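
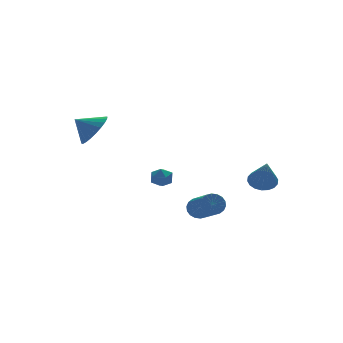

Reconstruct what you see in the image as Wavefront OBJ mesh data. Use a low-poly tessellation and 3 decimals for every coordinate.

v 0.274 1.208 0.238
v 0.527 0.969 -0.301
v -0.587 0.651 0.081
v -0.334 0.412 -0.458
v -0.091 0.245 0.111
v 0.441 0.589 0.208
v -0.501 1.031 -0.428
v 0.031 1.375 -0.331
v 0.048 0.86 -0.713
v 0.301 0.374 -0.38
v -0.361 1.246 0.16
v -0.108 0.76 0.493
v 3.734 -2.497 0.182
v 4.461 -2.466 0.361
v 3.406 -3.443 1.678
v 4.337 -2.193 0.506
v 4.094 -1.98 0.588
v 3.779 -1.869 0.588
v 3.455 -1.883 0.509
v 3.186 -2.019 0.364
v 3.026 -2.249 0.184
v 3.006 -2.529 0.003
v 3.13 -2.802 -0.143
v 3.374 -3.015 -0.224
v 3.689 -3.126 -0.225
v 4.013 -3.112 -0.145
v 4.281 -2.976 -0.001
v 4.441 -2.746 0.18
v 1.05 -1.078 -1.689
v 1.253 -1.391 -2.221
v 0.994 -3.255 -1.223
v 0.79 -2.942 -0.691
v 1.498 -1.347 -2.075
v 1.239 -3.211 -1.077
v 1.655 -1.249 -1.852
v 1.396 -3.113 -0.854
v 1.692 -1.118 -1.597
v 1.433 -2.982 -0.599
v 1.601 -0.979 -1.36
v 1.342 -2.843 -0.362
v 1.402 -0.859 -1.188
v 1.142 -2.723 -0.19
v 1.132 -0.783 -1.116
v 0.873 -2.647 -0.118
v 0.846 -0.765 -1.157
v 0.587 -2.629 -0.159
v 0.601 -0.809 -1.303
v 0.342 -2.673 -0.305
v 0.444 -0.907 -1.526
v 0.185 -2.771 -0.528
v 0.407 -1.038 -1.781
v 0.148 -2.902 -0.783
v 0.498 -1.177 -2.018
v 0.239 -3.041 -1.02
v 0.698 -1.297 -2.19
v 0.438 -3.161 -1.192
v 0.967 -1.373 -2.262
v 0.708 -3.237 -1.264
v -2.26 3.73 2.505
v -1.537 4.361 2.977
v -3.12 4.17 3.235
v -1.672 4.608 2.669
v -1.896 4.722 2.336
v -2.176 4.685 2.029
v -2.469 4.502 1.794
v -2.73 4.202 1.668
v -2.92 3.83 1.668
v -3.009 3.443 1.797
v -2.984 3.099 2.033
v -2.849 2.852 2.341
v -2.624 2.738 2.674
v -2.344 2.776 2.982
v -2.051 2.958 3.216
v -1.79 3.259 3.343
v -1.601 3.631 3.342
v -1.512 4.018 3.214
f 1 12 6
f 1 6 2
f 1 2 8
f 1 8 11
f 1 11 12
f 2 6 10
f 6 12 5
f 12 11 3
f 11 8 7
f 8 2 9
f 4 10 5
f 4 5 3
f 4 3 7
f 4 7 9
f 4 9 10
f 5 10 6
f 3 5 12
f 7 3 11
f 9 7 8
f 10 9 2
f 14 13 16
f 14 16 15
f 16 13 17
f 16 17 15
f 17 13 18
f 17 18 15
f 18 13 19
f 18 19 15
f 19 13 20
f 19 20 15
f 20 13 21
f 20 21 15
f 21 13 22
f 21 22 15
f 22 13 23
f 22 23 15
f 23 13 24
f 23 24 15
f 24 13 25
f 24 25 15
f 25 13 26
f 25 26 15
f 26 13 27
f 26 27 15
f 27 13 28
f 27 28 15
f 28 13 14
f 28 14 15
f 30 29 33
f 30 33 31
f 31 33 34
f 31 34 32
f 33 29 35
f 33 35 34
f 34 35 36
f 34 36 32
f 35 29 37
f 35 37 36
f 36 37 38
f 36 38 32
f 37 29 39
f 37 39 38
f 38 39 40
f 38 40 32
f 39 29 41
f 39 41 40
f 40 41 42
f 40 42 32
f 41 29 43
f 41 43 42
f 42 43 44
f 42 44 32
f 43 29 45
f 43 45 44
f 44 45 46
f 44 46 32
f 45 29 47
f 45 47 46
f 46 47 48
f 46 48 32
f 47 29 49
f 47 49 48
f 48 49 50
f 48 50 32
f 49 29 51
f 49 51 50
f 50 51 52
f 50 52 32
f 51 29 53
f 51 53 52
f 52 53 54
f 52 54 32
f 53 29 55
f 53 55 54
f 54 55 56
f 54 56 32
f 55 29 57
f 55 57 56
f 56 57 58
f 56 58 32
f 57 29 30
f 57 30 58
f 58 30 31
f 58 31 32
f 60 59 62
f 60 62 61
f 62 59 63
f 62 63 61
f 63 59 64
f 63 64 61
f 64 59 65
f 64 65 61
f 65 59 66
f 65 66 61
f 66 59 67
f 66 67 61
f 67 59 68
f 67 68 61
f 68 59 69
f 68 69 61
f 69 59 70
f 69 70 61
f 70 59 71
f 70 71 61
f 71 59 72
f 71 72 61
f 72 59 73
f 72 73 61
f 73 59 74
f 73 74 61
f 74 59 75
f 74 75 61
f 75 59 76
f 75 76 61
f 76 59 60
f 76 60 61



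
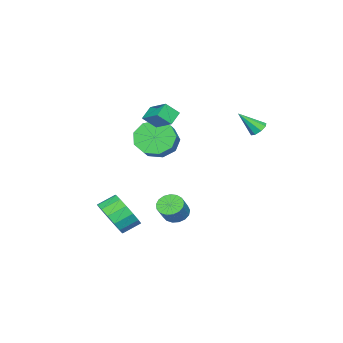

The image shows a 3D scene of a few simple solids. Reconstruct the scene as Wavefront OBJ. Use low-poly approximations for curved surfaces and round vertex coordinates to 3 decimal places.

v -0.896 3.212 3.004
v -0.514 3.556 3.087
v -0.364 2.368 4.056
v -0.836 3.629 3.309
v -1.193 3.459 3.352
v -1.376 3.144 3.191
v -1.277 2.869 2.921
v -0.955 2.795 2.699
v -0.598 2.966 2.656
v -0.416 3.281 2.816
v 4.284 -2.018 -2.279
v 4.583 -2.501 -1.349
v 3.876 -1.905 -0.811
v 3.576 -1.422 -1.741
v 4.924 -2.054 -1.397
v 4.216 -1.458 -0.859
v 5.092 -1.597 -1.682
v 4.385 -1.001 -1.144
v 5.045 -1.253 -2.126
v 4.337 -0.657 -1.588
v 4.793 -1.113 -2.612
v 4.085 -0.517 -2.074
v 4.405 -1.217 -3.008
v 3.697 -0.621 -2.47
v 3.984 -1.535 -3.209
v 3.277 -0.939 -2.671
v 3.644 -1.982 -3.161
v 2.936 -1.386 -2.623
v 3.475 -2.439 -2.876
v 2.768 -1.843 -2.338
v 3.523 -2.783 -2.432
v 2.815 -2.187 -1.894
v 3.775 -2.923 -1.946
v 3.067 -2.327 -1.408
v 4.163 -2.819 -1.55
v 3.455 -2.223 -1.012
v -0.347 -2.123 1.355
v 0.055 -1.615 0.466
v 0.949 -1.289 1.056
v 0.547 -1.797 1.945
v -0.377 -1.142 0.859
v 0.516 -0.815 1.45
v -0.796 -1.127 1.484
v 0.098 -0.801 2.075
v -1.004 -1.579 2.049
v -0.11 -1.253 2.639
v -0.905 -2.285 2.289
v -0.011 -1.959 2.879
v -0.545 -2.916 2.091
v 0.349 -2.589 2.682
v -0.092 -3.175 1.549
v 0.802 -2.849 2.14
v 0.242 -2.943 0.916
v 1.136 -2.616 1.507
v 0.3 -2.326 0.488
v 1.194 -2 1.079
v 3.596 1.272 -1.343
v 3.972 0.774 -1.613
v 4.719 0.889 -0.787
v 4.344 1.388 -0.517
v 4.087 1.043 -1.755
v 4.834 1.159 -0.928
v 4.09 1.365 -1.802
v 4.837 1.481 -0.976
v 3.979 1.666 -1.744
v 4.726 1.782 -0.918
v 3.781 1.876 -1.595
v 4.528 1.992 -0.768
v 3.541 1.948 -1.387
v 4.288 2.064 -0.561
v 3.313 1.866 -1.17
v 4.06 1.981 -0.344
v 3.15 1.647 -0.992
v 3.897 1.762 -0.166
v 3.09 1.342 -0.895
v 3.837 1.458 -0.069
v 3.145 1.022 -0.9
v 3.892 1.137 -0.074
v 3.304 0.758 -1.007
v 4.051 0.874 -0.181
v 3.53 0.613 -1.191
v 4.277 0.728 -0.365
v 3.771 0.618 -1.41
v 4.518 0.734 -0.583
v 1.256 -1.586 4.247
v 1.753 -0.419 4.839
v 0.802 -1.068 3.607
v 1.299 0.099 4.199
v 1.961 -1.619 3.721
v 2.458 -0.452 4.313
v 1.507 -1.101 3.081
v 2.004 0.066 3.673
f 2 1 4
f 2 4 3
f 4 1 5
f 4 5 3
f 5 1 6
f 5 6 3
f 6 1 7
f 6 7 3
f 7 1 8
f 7 8 3
f 8 1 9
f 8 9 3
f 9 1 10
f 9 10 3
f 10 1 2
f 10 2 3
f 12 11 15
f 12 15 13
f 13 15 16
f 13 16 14
f 15 11 17
f 15 17 16
f 16 17 18
f 16 18 14
f 17 11 19
f 17 19 18
f 18 19 20
f 18 20 14
f 19 11 21
f 19 21 20
f 20 21 22
f 20 22 14
f 21 11 23
f 21 23 22
f 22 23 24
f 22 24 14
f 23 11 25
f 23 25 24
f 24 25 26
f 24 26 14
f 25 11 27
f 25 27 26
f 26 27 28
f 26 28 14
f 27 11 29
f 27 29 28
f 28 29 30
f 28 30 14
f 29 11 31
f 29 31 30
f 30 31 32
f 30 32 14
f 31 11 33
f 31 33 32
f 32 33 34
f 32 34 14
f 33 11 35
f 33 35 34
f 34 35 36
f 34 36 14
f 35 11 12
f 35 12 36
f 36 12 13
f 36 13 14
f 38 37 41
f 38 41 39
f 39 41 42
f 39 42 40
f 41 37 43
f 41 43 42
f 42 43 44
f 42 44 40
f 43 37 45
f 43 45 44
f 44 45 46
f 44 46 40
f 45 37 47
f 45 47 46
f 46 47 48
f 46 48 40
f 47 37 49
f 47 49 48
f 48 49 50
f 48 50 40
f 49 37 51
f 49 51 50
f 50 51 52
f 50 52 40
f 51 37 53
f 51 53 52
f 52 53 54
f 52 54 40
f 53 37 55
f 53 55 54
f 54 55 56
f 54 56 40
f 55 37 38
f 55 38 56
f 56 38 39
f 56 39 40
f 58 57 61
f 58 61 59
f 59 61 62
f 59 62 60
f 61 57 63
f 61 63 62
f 62 63 64
f 62 64 60
f 63 57 65
f 63 65 64
f 64 65 66
f 64 66 60
f 65 57 67
f 65 67 66
f 66 67 68
f 66 68 60
f 67 57 69
f 67 69 68
f 68 69 70
f 68 70 60
f 69 57 71
f 69 71 70
f 70 71 72
f 70 72 60
f 71 57 73
f 71 73 72
f 72 73 74
f 72 74 60
f 73 57 75
f 73 75 74
f 74 75 76
f 74 76 60
f 75 57 77
f 75 77 76
f 76 77 78
f 76 78 60
f 77 57 79
f 77 79 78
f 78 79 80
f 78 80 60
f 79 57 81
f 79 81 80
f 80 81 82
f 80 82 60
f 81 57 83
f 81 83 82
f 82 83 84
f 82 84 60
f 83 57 58
f 83 58 84
f 84 58 59
f 84 59 60
f 86 88 85
f 89 86 85
f 85 88 87
f 87 89 85
f 86 92 88
f 90 86 89
f 90 92 86
f 88 92 87
f 91 89 87
f 87 92 91
f 91 90 89
f 92 90 91



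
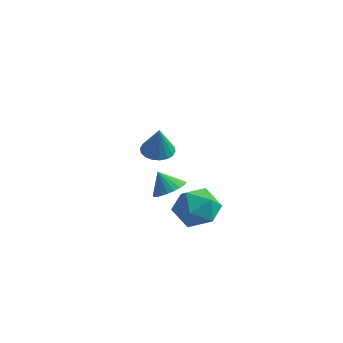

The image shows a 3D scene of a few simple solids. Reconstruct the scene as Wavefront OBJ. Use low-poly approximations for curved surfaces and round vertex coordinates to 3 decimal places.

v 2.836 -3.251 -2.212
v 3.859 -2.784 -1.712
v 3.941 -4.416 -3.388
v 4.964 -3.949 -2.888
v 4.228 -4.673 -2.22
v 3.545 -3.953 -1.493
v 4.255 -3.247 -3.607
v 3.572 -2.527 -2.88
v 4.736 -2.782 -2.575
v 4.719 -3.663 -1.717
v 3.081 -3.537 -3.383
v 3.064 -4.418 -2.525
v 2.675 -3.963 -1.561
v 3.275 -3.513 -1.162
v 2.045 -3.977 -0.599
v 3.084 -3.271 -1.284
v 2.83 -3.135 -1.448
v 2.552 -3.125 -1.629
v 2.293 -3.242 -1.8
v 2.092 -3.469 -1.935
v 1.98 -3.771 -2.012
v 1.974 -4.103 -2.022
v 2.074 -4.413 -1.96
v 2.266 -4.655 -1.839
v 2.52 -4.791 -1.675
v 2.797 -4.801 -1.493
v 3.056 -4.684 -1.322
v 3.257 -4.457 -1.188
v 3.369 -4.155 -1.11
v 3.375 -3.823 -1.101
v -2.07 2.221 -3.665
v -1.541 2.923 -3.621
v -1.73 1.859 -1.955
v -1.889 3.07 -3.521
v -2.273 3.05 -3.448
v -2.618 2.865 -3.419
v -2.853 2.553 -3.438
v -2.934 2.175 -3.502
v -2.844 1.806 -3.598
v -2.6 1.52 -3.708
v -2.252 1.372 -3.808
v -1.867 1.393 -3.881
v -1.523 1.577 -3.91
v -1.287 1.889 -3.891
v -1.207 2.267 -3.827
v -1.297 2.636 -3.731
f 1 12 6
f 1 6 2
f 1 2 8
f 1 8 11
f 1 11 12
f 2 6 10
f 6 12 5
f 12 11 3
f 11 8 7
f 8 2 9
f 4 10 5
f 4 5 3
f 4 3 7
f 4 7 9
f 4 9 10
f 5 10 6
f 3 5 12
f 7 3 11
f 9 7 8
f 10 9 2
f 14 13 16
f 14 16 15
f 16 13 17
f 16 17 15
f 17 13 18
f 17 18 15
f 18 13 19
f 18 19 15
f 19 13 20
f 19 20 15
f 20 13 21
f 20 21 15
f 21 13 22
f 21 22 15
f 22 13 23
f 22 23 15
f 23 13 24
f 23 24 15
f 24 13 25
f 24 25 15
f 25 13 26
f 25 26 15
f 26 13 27
f 26 27 15
f 27 13 28
f 27 28 15
f 28 13 29
f 28 29 15
f 29 13 30
f 29 30 15
f 30 13 14
f 30 14 15
f 32 31 34
f 32 34 33
f 34 31 35
f 34 35 33
f 35 31 36
f 35 36 33
f 36 31 37
f 36 37 33
f 37 31 38
f 37 38 33
f 38 31 39
f 38 39 33
f 39 31 40
f 39 40 33
f 40 31 41
f 40 41 33
f 41 31 42
f 41 42 33
f 42 31 43
f 42 43 33
f 43 31 44
f 43 44 33
f 44 31 45
f 44 45 33
f 45 31 46
f 45 46 33
f 46 31 32
f 46 32 33



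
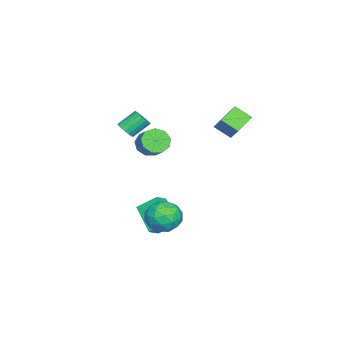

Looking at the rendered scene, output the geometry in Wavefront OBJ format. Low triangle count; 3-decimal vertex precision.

v 1.888 -3.588 3.401
v 2.393 -3.633 3.824
v 1.717 -2.797 4.721
v 1.212 -2.752 4.299
v 2.465 -3.399 3.661
v 1.789 -2.564 4.558
v 2.423 -3.203 3.446
v 1.746 -2.368 4.344
v 2.275 -3.083 3.223
v 1.598 -2.248 4.12
v 2.05 -3.063 3.035
v 1.373 -2.228 3.932
v 1.793 -3.147 2.919
v 1.117 -2.312 3.816
v 1.555 -3.318 2.899
v 0.879 -2.483 3.796
v 1.383 -3.543 2.979
v 0.707 -2.707 3.876
v 1.311 -3.776 3.142
v 0.635 -2.941 4.039
v 1.354 -3.972 3.356
v 0.677 -3.137 4.254
v 1.502 -4.092 3.58
v 0.825 -3.257 4.477
v 1.727 -4.112 3.768
v 1.05 -3.277 4.665
v 1.983 -4.028 3.884
v 1.307 -3.193 4.781
v 2.221 -3.857 3.904
v 1.545 -3.022 4.801
v 3.122 0.327 -2.794
v 4.199 -0.148 -2.953
v 2.501 -1.332 -2.047
v 3.578 -1.807 -2.206
v 3.418 -0.955 -1.393
v 3.802 0.07 -1.855
v 2.898 -1.55 -3.145
v 3.282 -0.525 -3.607
v 4.061 -1.308 -3.17
v 4.383 -0.94 -2.087
v 2.317 -0.54 -2.913
v 2.639 -0.172 -1.83
v 3.715 0.235 -2.939
v 2.985 -1.715 -2.061
v 2.891 -1.215 -1.583
v 3.524 -1.494 -1.676
v 3.481 0.363 -2.294
v 4.115 0.084 -2.387
v 3.656 -0.39 -1.47
v 2.585 -1.564 -2.613
v 3.219 -1.843 -2.706
v 3.176 0.014 -3.324
v 3.809 -0.265 -3.417
v 3.044 -1.09 -3.53
v 4.267 -0.726 -3.16
v 3.902 -1.701 -2.721
v 3.502 -1.55 -3.273
v 3.728 -0.947 -3.545
v 4.456 -0.51 -2.523
v 4.091 -1.485 -2.084
v 3.997 -0.984 -1.606
v 4.223 -0.382 -1.878
v 4.375 -1.192 -2.651
v 2.609 0.005 -2.916
v 2.244 -0.97 -2.477
v 2.477 -1.098 -3.122
v 2.703 -0.496 -3.394
v 2.798 0.221 -2.279
v 2.433 -0.754 -1.84
v 2.972 -0.533 -1.455
v 3.198 0.07 -1.727
v 2.325 -0.288 -2.349
v 0.41 -2.903 -3.844
v 1.261 -3.172 -3.29
v 0.171 -1.702 -2.894
v 1.022 -1.97 -2.34
v 1.598 -1.69 -5.08
v 2.449 -1.958 -4.526
v 1.359 -0.488 -4.13
v 2.21 -0.757 -3.576
v -3.61 -4.091 -0.477
v -2.849 -4.634 -0.737
v -2.09 -3.932 0.016
v -2.85 -3.389 0.277
v -2.914 -4.12 -1.152
v -2.154 -3.417 -0.398
v -3.304 -3.592 -1.25
v -2.544 -2.89 -0.497
v -3.837 -3.298 -0.987
v -3.077 -2.596 -0.233
v -4.264 -3.375 -0.485
v -3.504 -2.673 0.269
v -4.385 -3.787 0.021
v -3.625 -3.085 0.775
v -4.143 -4.341 0.294
v -3.383 -3.639 1.048
v -3.652 -4.779 0.206
v -2.892 -4.076 0.96
v -3.141 -4.894 -0.201
v -2.381 -4.192 0.553
v -2.097 1.575 1.729
v -2.123 0.5 2.46
v -3.439 2.009 2.32
v -3.465 0.935 3.051
v -1.455 2.225 2.709
v -1.481 1.151 3.44
v -2.797 2.66 3.3
v -2.823 1.585 4.031
f 2 1 5
f 2 5 3
f 3 5 6
f 3 6 4
f 5 1 7
f 5 7 6
f 6 7 8
f 6 8 4
f 7 1 9
f 7 9 8
f 8 9 10
f 8 10 4
f 9 1 11
f 9 11 10
f 10 11 12
f 10 12 4
f 11 1 13
f 11 13 12
f 12 13 14
f 12 14 4
f 13 1 15
f 13 15 14
f 14 15 16
f 14 16 4
f 15 1 17
f 15 17 16
f 16 17 18
f 16 18 4
f 17 1 19
f 17 19 18
f 18 19 20
f 18 20 4
f 19 1 21
f 19 21 20
f 20 21 22
f 20 22 4
f 21 1 23
f 21 23 22
f 22 23 24
f 22 24 4
f 23 1 25
f 23 25 24
f 24 25 26
f 24 26 4
f 25 1 27
f 25 27 26
f 26 27 28
f 26 28 4
f 27 1 29
f 27 29 28
f 28 29 30
f 28 30 4
f 29 1 2
f 29 2 30
f 30 2 3
f 30 3 4
f 31 68 47
f 68 42 71
f 47 71 36
f 68 71 47
f 31 47 43
f 47 36 48
f 43 48 32
f 47 48 43
f 31 43 52
f 43 32 53
f 52 53 38
f 43 53 52
f 31 52 64
f 52 38 67
f 64 67 41
f 52 67 64
f 31 64 68
f 64 41 72
f 68 72 42
f 64 72 68
f 32 48 59
f 48 36 62
f 59 62 40
f 48 62 59
f 36 71 49
f 71 42 70
f 49 70 35
f 71 70 49
f 42 72 69
f 72 41 65
f 69 65 33
f 72 65 69
f 41 67 66
f 67 38 54
f 66 54 37
f 67 54 66
f 38 53 58
f 53 32 55
f 58 55 39
f 53 55 58
f 34 60 46
f 60 40 61
f 46 61 35
f 60 61 46
f 34 46 44
f 46 35 45
f 44 45 33
f 46 45 44
f 34 44 51
f 44 33 50
f 51 50 37
f 44 50 51
f 34 51 56
f 51 37 57
f 56 57 39
f 51 57 56
f 34 56 60
f 56 39 63
f 60 63 40
f 56 63 60
f 35 61 49
f 61 40 62
f 49 62 36
f 61 62 49
f 33 45 69
f 45 35 70
f 69 70 42
f 45 70 69
f 37 50 66
f 50 33 65
f 66 65 41
f 50 65 66
f 39 57 58
f 57 37 54
f 58 54 38
f 57 54 58
f 40 63 59
f 63 39 55
f 59 55 32
f 63 55 59
f 74 76 73
f 77 74 73
f 73 76 75
f 75 77 73
f 74 80 76
f 78 74 77
f 78 80 74
f 76 80 75
f 79 77 75
f 75 80 79
f 79 78 77
f 80 78 79
f 82 81 85
f 82 85 83
f 83 85 86
f 83 86 84
f 85 81 87
f 85 87 86
f 86 87 88
f 86 88 84
f 87 81 89
f 87 89 88
f 88 89 90
f 88 90 84
f 89 81 91
f 89 91 90
f 90 91 92
f 90 92 84
f 91 81 93
f 91 93 92
f 92 93 94
f 92 94 84
f 93 81 95
f 93 95 94
f 94 95 96
f 94 96 84
f 95 81 97
f 95 97 96
f 96 97 98
f 96 98 84
f 97 81 99
f 97 99 98
f 98 99 100
f 98 100 84
f 99 81 82
f 99 82 100
f 100 82 83
f 100 83 84
f 102 104 101
f 105 102 101
f 101 104 103
f 103 105 101
f 102 108 104
f 106 102 105
f 106 108 102
f 104 108 103
f 107 105 103
f 103 108 107
f 107 106 105
f 108 106 107



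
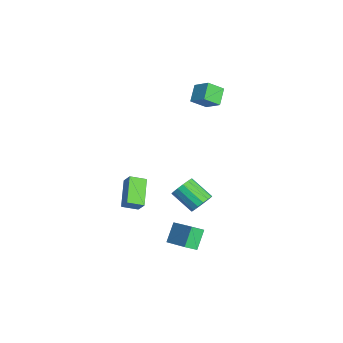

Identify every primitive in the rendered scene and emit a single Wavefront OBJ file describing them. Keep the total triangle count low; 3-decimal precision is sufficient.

v -0.21 -3.2 -1.037
v 0.368 -2.897 -0.293
v -0.255 -2.161 -1.425
v 0.323 -1.858 -0.68
v 1.477 -3.562 -2.2
v 2.055 -3.259 -1.455
v 1.432 -2.523 -2.587
v 2.01 -2.22 -1.843
v 2.223 1.22 -1.896
v 2.597 1.533 -1.212
v 1.61 0.453 -0.18
v 1.237 0.14 -0.864
v 2.25 1.787 -1.277
v 1.263 0.708 -0.245
v 1.896 1.889 -1.509
v 0.91 0.81 -0.476
v 1.63 1.812 -1.844
v 0.643 0.733 -0.811
v 1.523 1.576 -2.193
v 0.536 0.497 -1.161
v 1.603 1.245 -2.462
v 0.617 0.165 -1.43
v 1.85 0.907 -2.58
v 0.863 -0.173 -1.548
v 2.197 0.652 -2.515
v 1.21 -0.427 -1.483
v 2.55 0.55 -2.284
v 1.564 -0.529 -1.251
v 2.817 0.627 -1.949
v 1.83 -0.452 -0.916
v 2.924 0.863 -1.599
v 1.937 -0.216 -0.567
v 2.843 1.195 -1.33
v 1.857 0.115 -0.298
v 2.176 -0.488 -3.445
v 3.935 0.354 -2.666
v 2.012 0.28 -3.904
v 3.771 1.122 -3.125
v 2.949 -1.022 -4.615
v 4.708 -0.18 -3.836
v 2.785 -0.254 -5.074
v 4.544 0.588 -4.295
v -3.841 2.4 2.792
v -3.607 1.367 3.546
v -4.802 2.807 3.648
v -4.569 1.774 4.402
v -2.931 3.106 3.478
v -2.698 2.073 4.232
v -3.893 3.513 4.334
v -3.659 2.48 5.088
f 2 4 1
f 5 2 1
f 1 4 3
f 3 5 1
f 2 8 4
f 6 2 5
f 6 8 2
f 4 8 3
f 7 5 3
f 3 8 7
f 7 6 5
f 8 6 7
f 10 9 13
f 10 13 11
f 11 13 14
f 11 14 12
f 13 9 15
f 13 15 14
f 14 15 16
f 14 16 12
f 15 9 17
f 15 17 16
f 16 17 18
f 16 18 12
f 17 9 19
f 17 19 18
f 18 19 20
f 18 20 12
f 19 9 21
f 19 21 20
f 20 21 22
f 20 22 12
f 21 9 23
f 21 23 22
f 22 23 24
f 22 24 12
f 23 9 25
f 23 25 24
f 24 25 26
f 24 26 12
f 25 9 27
f 25 27 26
f 26 27 28
f 26 28 12
f 27 9 29
f 27 29 28
f 28 29 30
f 28 30 12
f 29 9 31
f 29 31 30
f 30 31 32
f 30 32 12
f 31 9 33
f 31 33 32
f 32 33 34
f 32 34 12
f 33 9 10
f 33 10 34
f 34 10 11
f 34 11 12
f 36 38 35
f 39 36 35
f 35 38 37
f 37 39 35
f 36 42 38
f 40 36 39
f 40 42 36
f 38 42 37
f 41 39 37
f 37 42 41
f 41 40 39
f 42 40 41
f 44 46 43
f 47 44 43
f 43 46 45
f 45 47 43
f 44 50 46
f 48 44 47
f 48 50 44
f 46 50 45
f 49 47 45
f 45 50 49
f 49 48 47
f 50 48 49



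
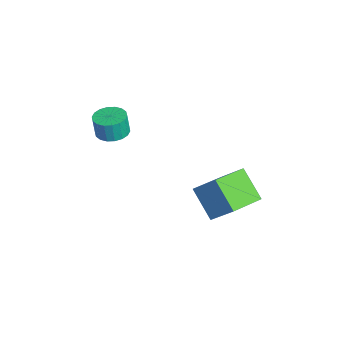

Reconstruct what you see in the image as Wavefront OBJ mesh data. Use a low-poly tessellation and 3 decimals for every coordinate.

v -3.155 -2.816 -2.041
v -2.382 -3.215 -2.065
v -2.413 -3.344 -0.882
v -3.185 -2.944 -0.859
v -2.285 -2.843 -2.022
v -2.316 -2.971 -0.839
v -2.361 -2.465 -1.983
v -2.391 -2.593 -0.8
v -2.593 -2.157 -1.955
v -2.624 -2.285 -0.773
v -2.937 -1.979 -1.945
v -2.968 -2.107 -0.762
v -3.324 -1.967 -1.953
v -3.355 -2.096 -0.771
v -3.678 -2.123 -1.979
v -3.708 -2.252 -0.797
v -3.927 -2.416 -2.018
v -3.958 -2.545 -0.835
v -4.024 -2.789 -2.061
v -4.055 -2.917 -0.878
v -3.949 -3.167 -2.1
v -3.979 -3.295 -0.917
v -3.716 -3.475 -2.127
v -3.747 -3.603 -0.945
v -3.372 -3.653 -2.138
v -3.403 -3.781 -0.955
v -2.985 -3.664 -2.129
v -3.016 -3.793 -0.947
v -2.632 -3.508 -2.103
v -2.662 -3.637 -0.921
v 2.004 2.375 -4.245
v 0.713 1.78 -2.969
v 2.775 3.278 -3.042
v 1.484 2.683 -1.767
v 3.196 0.757 -3.793
v 1.905 0.162 -2.518
v 3.967 1.66 -2.591
v 2.676 1.065 -1.315
f 2 1 5
f 2 5 3
f 3 5 6
f 3 6 4
f 5 1 7
f 5 7 6
f 6 7 8
f 6 8 4
f 7 1 9
f 7 9 8
f 8 9 10
f 8 10 4
f 9 1 11
f 9 11 10
f 10 11 12
f 10 12 4
f 11 1 13
f 11 13 12
f 12 13 14
f 12 14 4
f 13 1 15
f 13 15 14
f 14 15 16
f 14 16 4
f 15 1 17
f 15 17 16
f 16 17 18
f 16 18 4
f 17 1 19
f 17 19 18
f 18 19 20
f 18 20 4
f 19 1 21
f 19 21 20
f 20 21 22
f 20 22 4
f 21 1 23
f 21 23 22
f 22 23 24
f 22 24 4
f 23 1 25
f 23 25 24
f 24 25 26
f 24 26 4
f 25 1 27
f 25 27 26
f 26 27 28
f 26 28 4
f 27 1 29
f 27 29 28
f 28 29 30
f 28 30 4
f 29 1 2
f 29 2 30
f 30 2 3
f 30 3 4
f 32 34 31
f 35 32 31
f 31 34 33
f 33 35 31
f 32 38 34
f 36 32 35
f 36 38 32
f 34 38 33
f 37 35 33
f 33 38 37
f 37 36 35
f 38 36 37



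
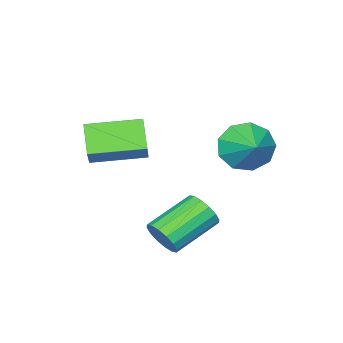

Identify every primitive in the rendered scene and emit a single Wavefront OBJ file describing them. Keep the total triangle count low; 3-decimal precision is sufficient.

v -1.736 -0.169 1.721
v -1.074 -0.175 0.985
v -1.084 0.809 2.299
v -1.58 0.249 0.837
v -2.159 0.478 1.103
v -2.541 0.404 1.658
v -2.545 0.062 2.242
v -2.171 -0.389 2.582
v -1.593 -0.736 2.52
v -1.082 -0.819 2.083
v -0.877 -0.597 1.477
v 2.49 0.078 -0.572
v 2.802 0.242 0.032
v 1.203 0.547 0.776
v 0.89 0.382 0.172
v 2.777 0.555 -0.149
v 1.178 0.86 0.595
v 2.676 0.74 -0.443
v 1.076 1.045 0.301
v 2.524 0.748 -0.772
v 0.925 1.052 -0.028
v 2.363 0.575 -1.048
v 0.764 0.88 -0.304
v 2.236 0.27 -1.195
v 0.637 0.575 -0.452
v 2.177 -0.087 -1.176
v 0.578 0.218 -0.432
v 2.202 -0.4 -0.995
v 0.603 -0.095 -0.251
v 2.304 -0.585 -0.701
v 0.704 -0.28 0.043
v 2.455 -0.592 -0.372
v 0.856 -0.288 0.372
v 2.616 -0.42 -0.096
v 1.017 -0.115 0.648
v 2.743 -0.115 0.052
v 1.144 0.19 0.795
v 2.192 -3.364 1.361
v 1.641 -4.076 2.229
v 0.812 -2.084 1.534
v 0.261 -2.795 2.402
v 2.819 -2.805 2.218
v 2.268 -3.516 3.086
v 1.439 -1.524 2.391
v 0.888 -2.236 3.259
f 2 1 4
f 2 4 3
f 4 1 5
f 4 5 3
f 5 1 6
f 5 6 3
f 6 1 7
f 6 7 3
f 7 1 8
f 7 8 3
f 8 1 9
f 8 9 3
f 9 1 10
f 9 10 3
f 10 1 11
f 10 11 3
f 11 1 2
f 11 2 3
f 13 12 16
f 13 16 14
f 14 16 17
f 14 17 15
f 16 12 18
f 16 18 17
f 17 18 19
f 17 19 15
f 18 12 20
f 18 20 19
f 19 20 21
f 19 21 15
f 20 12 22
f 20 22 21
f 21 22 23
f 21 23 15
f 22 12 24
f 22 24 23
f 23 24 25
f 23 25 15
f 24 12 26
f 24 26 25
f 25 26 27
f 25 27 15
f 26 12 28
f 26 28 27
f 27 28 29
f 27 29 15
f 28 12 30
f 28 30 29
f 29 30 31
f 29 31 15
f 30 12 32
f 30 32 31
f 31 32 33
f 31 33 15
f 32 12 34
f 32 34 33
f 33 34 35
f 33 35 15
f 34 12 36
f 34 36 35
f 35 36 37
f 35 37 15
f 36 12 13
f 36 13 37
f 37 13 14
f 37 14 15
f 39 41 38
f 42 39 38
f 38 41 40
f 40 42 38
f 39 45 41
f 43 39 42
f 43 45 39
f 41 45 40
f 44 42 40
f 40 45 44
f 44 43 42
f 45 43 44



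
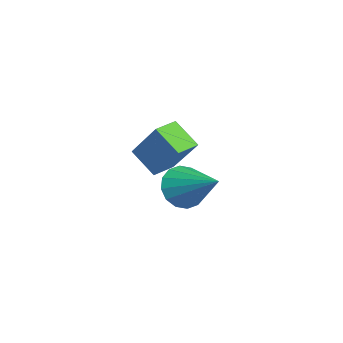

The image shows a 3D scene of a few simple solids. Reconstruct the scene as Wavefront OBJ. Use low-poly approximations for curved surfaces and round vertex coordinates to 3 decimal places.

v -2.365 -2.714 0.03
v -1.776 -2.976 -0.584
v -1.055 -1.646 0.83
v -1.974 -2.6 -0.762
v -2.277 -2.254 -0.727
v -2.603 -2.031 -0.49
v -2.866 -1.992 -0.114
v -2.994 -2.145 0.301
v -2.954 -2.451 0.643
v -2.756 -2.828 0.821
v -2.453 -3.173 0.787
v -2.127 -3.396 0.549
v -1.865 -3.435 0.173
v -1.736 -3.282 -0.242
v 0.609 -4.326 2.792
v 1.602 -3.614 4.086
v 0.046 -3.74 2.901
v 1.039 -3.027 4.196
v 1.141 -3.673 2.024
v 2.134 -2.96 3.319
v 0.578 -3.086 2.134
v 1.571 -2.374 3.428
f 2 1 4
f 2 4 3
f 4 1 5
f 4 5 3
f 5 1 6
f 5 6 3
f 6 1 7
f 6 7 3
f 7 1 8
f 7 8 3
f 8 1 9
f 8 9 3
f 9 1 10
f 9 10 3
f 10 1 11
f 10 11 3
f 11 1 12
f 11 12 3
f 12 1 13
f 12 13 3
f 13 1 14
f 13 14 3
f 14 1 2
f 14 2 3
f 16 18 15
f 19 16 15
f 15 18 17
f 17 19 15
f 16 22 18
f 20 16 19
f 20 22 16
f 18 22 17
f 21 19 17
f 17 22 21
f 21 20 19
f 22 20 21



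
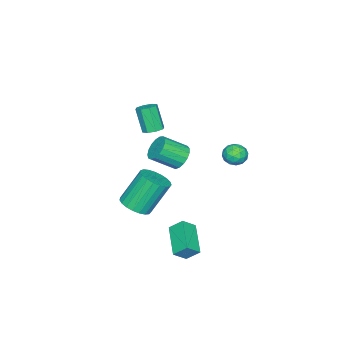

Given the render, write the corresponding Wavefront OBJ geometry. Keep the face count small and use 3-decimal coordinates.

v 1.317 -1.11 1.927
v 1.652 -0.73 2.141
v 1.419 -1.27 3.466
v 1.083 -1.65 3.253
v 1.252 -0.6 2.123
v 1.019 -1.14 3.449
v 0.89 -0.769 1.991
v 0.657 -1.309 3.316
v 0.778 -1.138 1.821
v 0.545 -1.678 3.147
v 0.981 -1.49 1.714
v 0.748 -2.03 3.039
v 1.381 -1.62 1.731
v 1.148 -2.16 3.057
v 1.743 -1.451 1.864
v 1.51 -1.991 3.189
v 1.855 -1.082 2.033
v 1.622 -1.622 3.359
v 1.752 -1.918 -3.652
v 2.427 -2.251 -3.197
v 1.564 -1.595 -1.434
v 0.888 -1.262 -1.888
v 2.543 -1.911 -3.267
v 1.68 -1.255 -1.504
v 2.522 -1.572 -3.403
v 1.659 -0.916 -1.64
v 2.367 -1.293 -3.583
v 1.504 -0.637 -1.819
v 2.106 -1.122 -3.774
v 1.243 -0.466 -2.011
v 1.784 -1.089 -3.944
v 0.921 -0.433 -2.181
v 1.456 -1.199 -4.064
v 0.593 -0.543 -2.3
v 1.18 -1.433 -4.112
v 0.316 -0.777 -2.349
v 1.002 -1.751 -4.081
v 0.138 -1.095 -2.317
v 0.953 -2.098 -3.975
v 0.09 -1.442 -2.212
v 1.043 -2.414 -3.814
v 0.18 -1.758 -2.051
v 1.255 -2.644 -3.624
v 0.392 -1.988 -1.861
v 1.553 -2.749 -3.44
v 0.69 -2.093 -1.676
v 1.886 -2.71 -3.292
v 1.023 -2.054 -1.528
v 2.195 -2.534 -3.206
v 1.332 -1.878 -1.442
v -1.755 -1.468 -2.01
v -1.154 -1.404 -2.503
v -0.364 -2.347 -1.663
v -0.965 -2.412 -1.17
v -1.095 -1.132 -2.254
v -0.305 -2.075 -1.414
v -1.187 -0.938 -1.949
v -0.397 -1.881 -1.109
v -1.409 -0.865 -1.658
v -0.619 -1.808 -0.818
v -1.711 -0.93 -1.448
v -0.92 -1.873 -0.607
v -2.022 -1.119 -1.366
v -1.232 -2.062 -0.526
v -2.273 -1.387 -1.432
v -1.483 -2.331 -0.592
v -2.405 -1.675 -1.631
v -1.614 -2.618 -0.791
v -2.388 -1.915 -1.916
v -1.598 -2.858 -1.076
v -2.226 -2.053 -2.223
v -1.436 -2.996 -1.383
v -1.956 -2.057 -2.481
v -1.166 -3 -1.641
v -1.64 -1.926 -2.631
v -0.85 -2.869 -1.791
v -1.351 -1.69 -2.639
v -0.561 -2.633 -1.799
v 2.409 1.183 -3.938
v 3.007 0.823 -3.37
v 2.212 1.834 -3.319
v 2.81 1.475 -2.751
v 3.69 2.225 -4.629
v 4.288 1.866 -4.061
v 3.493 2.877 -4.01
v 4.091 2.517 -3.442
v -1.839 2.053 -0.619
v -1.583 2.494 -0.163
v -1.017 1.346 -0.397
v -0.761 1.787 0.059
v -1.353 1.469 0.185
v -1.861 1.906 0.048
v -0.739 1.934 -0.608
v -1.247 2.371 -0.745
v -0.903 2.42 -0.157
v -1.283 2.133 0.334
v -1.317 1.707 -0.894
v -1.697 1.42 -0.403
v -1.783 2.335 -0.41
v -0.817 1.505 -0.15
v -1.165 1.318 -0.075
v -1.015 1.577 0.193
v -1.946 1.99 -0.286
v -1.796 2.249 -0.018
v -1.661 1.647 0.187
v -0.804 1.591 -0.542
v -0.654 1.85 -0.274
v -1.585 2.263 -0.753
v -1.435 2.522 -0.485
v -0.939 2.193 -0.747
v -1.233 2.551 -0.139
v -0.75 2.135 -0.008
v -0.737 2.222 -0.401
v -1.035 2.479 -0.481
v -1.456 2.382 0.15
v -0.973 1.967 0.28
v -1.321 1.78 0.354
v -1.619 2.037 0.274
v -1.056 2.339 0.153
v -1.627 1.873 -0.84
v -1.144 1.458 -0.71
v -0.981 1.803 -0.834
v -1.279 2.06 -0.914
v -1.85 1.705 -0.552
v -1.367 1.289 -0.421
v -1.565 1.361 -0.079
v -1.863 1.618 -0.159
v -1.544 1.501 -0.713
f 2 1 5
f 2 5 3
f 3 5 6
f 3 6 4
f 5 1 7
f 5 7 6
f 6 7 8
f 6 8 4
f 7 1 9
f 7 9 8
f 8 9 10
f 8 10 4
f 9 1 11
f 9 11 10
f 10 11 12
f 10 12 4
f 11 1 13
f 11 13 12
f 12 13 14
f 12 14 4
f 13 1 15
f 13 15 14
f 14 15 16
f 14 16 4
f 15 1 17
f 15 17 16
f 16 17 18
f 16 18 4
f 17 1 2
f 17 2 18
f 18 2 3
f 18 3 4
f 20 19 23
f 20 23 21
f 21 23 24
f 21 24 22
f 23 19 25
f 23 25 24
f 24 25 26
f 24 26 22
f 25 19 27
f 25 27 26
f 26 27 28
f 26 28 22
f 27 19 29
f 27 29 28
f 28 29 30
f 28 30 22
f 29 19 31
f 29 31 30
f 30 31 32
f 30 32 22
f 31 19 33
f 31 33 32
f 32 33 34
f 32 34 22
f 33 19 35
f 33 35 34
f 34 35 36
f 34 36 22
f 35 19 37
f 35 37 36
f 36 37 38
f 36 38 22
f 37 19 39
f 37 39 38
f 38 39 40
f 38 40 22
f 39 19 41
f 39 41 40
f 40 41 42
f 40 42 22
f 41 19 43
f 41 43 42
f 42 43 44
f 42 44 22
f 43 19 45
f 43 45 44
f 44 45 46
f 44 46 22
f 45 19 47
f 45 47 46
f 46 47 48
f 46 48 22
f 47 19 49
f 47 49 48
f 48 49 50
f 48 50 22
f 49 19 20
f 49 20 50
f 50 20 21
f 50 21 22
f 52 51 55
f 52 55 53
f 53 55 56
f 53 56 54
f 55 51 57
f 55 57 56
f 56 57 58
f 56 58 54
f 57 51 59
f 57 59 58
f 58 59 60
f 58 60 54
f 59 51 61
f 59 61 60
f 60 61 62
f 60 62 54
f 61 51 63
f 61 63 62
f 62 63 64
f 62 64 54
f 63 51 65
f 63 65 64
f 64 65 66
f 64 66 54
f 65 51 67
f 65 67 66
f 66 67 68
f 66 68 54
f 67 51 69
f 67 69 68
f 68 69 70
f 68 70 54
f 69 51 71
f 69 71 70
f 70 71 72
f 70 72 54
f 71 51 73
f 71 73 72
f 72 73 74
f 72 74 54
f 73 51 75
f 73 75 74
f 74 75 76
f 74 76 54
f 75 51 77
f 75 77 76
f 76 77 78
f 76 78 54
f 77 51 52
f 77 52 78
f 78 52 53
f 78 53 54
f 80 82 79
f 83 80 79
f 79 82 81
f 81 83 79
f 80 86 82
f 84 80 83
f 84 86 80
f 82 86 81
f 85 83 81
f 81 86 85
f 85 84 83
f 86 84 85
f 87 124 103
f 124 98 127
f 103 127 92
f 124 127 103
f 87 103 99
f 103 92 104
f 99 104 88
f 103 104 99
f 87 99 108
f 99 88 109
f 108 109 94
f 99 109 108
f 87 108 120
f 108 94 123
f 120 123 97
f 108 123 120
f 87 120 124
f 120 97 128
f 124 128 98
f 120 128 124
f 88 104 115
f 104 92 118
f 115 118 96
f 104 118 115
f 92 127 105
f 127 98 126
f 105 126 91
f 127 126 105
f 98 128 125
f 128 97 121
f 125 121 89
f 128 121 125
f 97 123 122
f 123 94 110
f 122 110 93
f 123 110 122
f 94 109 114
f 109 88 111
f 114 111 95
f 109 111 114
f 90 116 102
f 116 96 117
f 102 117 91
f 116 117 102
f 90 102 100
f 102 91 101
f 100 101 89
f 102 101 100
f 90 100 107
f 100 89 106
f 107 106 93
f 100 106 107
f 90 107 112
f 107 93 113
f 112 113 95
f 107 113 112
f 90 112 116
f 112 95 119
f 116 119 96
f 112 119 116
f 91 117 105
f 117 96 118
f 105 118 92
f 117 118 105
f 89 101 125
f 101 91 126
f 125 126 98
f 101 126 125
f 93 106 122
f 106 89 121
f 122 121 97
f 106 121 122
f 95 113 114
f 113 93 110
f 114 110 94
f 113 110 114
f 96 119 115
f 119 95 111
f 115 111 88
f 119 111 115



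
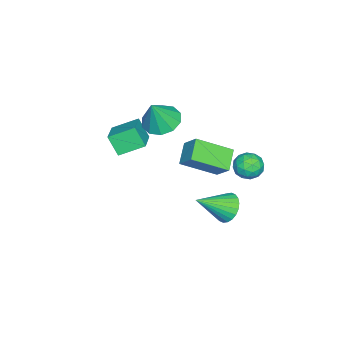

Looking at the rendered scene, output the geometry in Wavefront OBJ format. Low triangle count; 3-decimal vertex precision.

v -1.291 1.973 -2.946
v -0.645 1.996 -3.572
v -0.189 0.727 -1.854
v -0.549 2.263 -3.364
v -0.566 2.485 -3.093
v -0.693 2.63 -2.8
v -0.912 2.674 -2.528
v -1.188 2.612 -2.321
v -1.48 2.453 -2.208
v -1.743 2.22 -2.208
v -1.937 1.95 -2.32
v -2.033 1.683 -2.528
v -2.016 1.461 -2.799
v -1.889 1.316 -3.092
v -1.67 1.272 -3.364
v -1.394 1.334 -3.571
v -1.102 1.494 -3.684
v -0.839 1.726 -3.684
v 0.43 0.362 2.783
v 0.841 1.102 3.635
v -0.399 1.941 1.812
v 0.012 2.68 2.664
v 1.488 0.52 2.136
v 1.899 1.259 2.988
v 0.659 2.098 1.165
v 1.07 2.838 2.017
v -2.109 3.289 0.051
v -1.337 3.492 -0.135
v -1.663 2.368 0.895
v -0.891 2.571 0.709
v -1.362 3.094 1.13
v -1.638 3.663 0.608
v -1.362 2.197 0.152
v -1.638 2.766 -0.37
v -0.875 2.818 -0.073
v -0.875 3.372 0.532
v -2.125 2.488 0.228
v -2.125 3.042 0.833
v -1.763 3.471 -0.116
v -1.237 2.389 0.876
v -1.515 2.696 1.124
v -1.061 2.815 1.014
v -1.94 3.572 0.321
v -1.486 3.691 0.211
v -1.5 3.457 0.955
v -1.514 2.169 0.549
v -1.06 2.288 0.439
v -1.939 3.045 -0.254
v -1.485 3.164 -0.364
v -1.5 2.403 -0.195
v -1.037 3.195 -0.189
v -0.774 2.653 0.307
v -1.051 2.433 -0.02
v -1.214 2.768 -0.327
v -1.037 3.52 0.166
v -0.775 2.979 0.663
v -1.052 3.286 0.91
v -1.214 3.621 0.603
v -0.766 3.124 0.203
v -2.225 2.881 0.097
v -1.963 2.34 0.594
v -1.786 2.239 0.157
v -1.948 2.574 -0.15
v -2.226 3.207 0.453
v -1.963 2.665 0.949
v -1.786 3.092 1.087
v -1.949 3.427 0.78
v -2.234 2.736 0.557
v -1.38 -1.501 2.619
v -0.808 -0.667 2.488
v -0.68 -1.739 4.161
v -1.349 -0.492 2.76
v -1.902 -0.702 2.979
v -2.255 -1.218 3.06
v -2.274 -1.842 2.972
v -1.952 -2.336 2.75
v -1.411 -2.511 2.478
v -0.858 -2.301 2.259
v -0.505 -1.785 2.178
v -0.486 -1.161 2.265
v -1.757 -3.729 -0.253
v -1.974 -4.366 0.788
v -2.335 -2.526 0.363
v -2.552 -3.163 1.404
v -0.168 -3.277 0.356
v -0.385 -3.914 1.397
v -0.746 -2.074 0.972
v -0.963 -2.711 2.013
f 2 1 4
f 2 4 3
f 4 1 5
f 4 5 3
f 5 1 6
f 5 6 3
f 6 1 7
f 6 7 3
f 7 1 8
f 7 8 3
f 8 1 9
f 8 9 3
f 9 1 10
f 9 10 3
f 10 1 11
f 10 11 3
f 11 1 12
f 11 12 3
f 12 1 13
f 12 13 3
f 13 1 14
f 13 14 3
f 14 1 15
f 14 15 3
f 15 1 16
f 15 16 3
f 16 1 17
f 16 17 3
f 17 1 18
f 17 18 3
f 18 1 2
f 18 2 3
f 20 22 19
f 23 20 19
f 19 22 21
f 21 23 19
f 20 26 22
f 24 20 23
f 24 26 20
f 22 26 21
f 25 23 21
f 21 26 25
f 25 24 23
f 26 24 25
f 27 64 43
f 64 38 67
f 43 67 32
f 64 67 43
f 27 43 39
f 43 32 44
f 39 44 28
f 43 44 39
f 27 39 48
f 39 28 49
f 48 49 34
f 39 49 48
f 27 48 60
f 48 34 63
f 60 63 37
f 48 63 60
f 27 60 64
f 60 37 68
f 64 68 38
f 60 68 64
f 28 44 55
f 44 32 58
f 55 58 36
f 44 58 55
f 32 67 45
f 67 38 66
f 45 66 31
f 67 66 45
f 38 68 65
f 68 37 61
f 65 61 29
f 68 61 65
f 37 63 62
f 63 34 50
f 62 50 33
f 63 50 62
f 34 49 54
f 49 28 51
f 54 51 35
f 49 51 54
f 30 56 42
f 56 36 57
f 42 57 31
f 56 57 42
f 30 42 40
f 42 31 41
f 40 41 29
f 42 41 40
f 30 40 47
f 40 29 46
f 47 46 33
f 40 46 47
f 30 47 52
f 47 33 53
f 52 53 35
f 47 53 52
f 30 52 56
f 52 35 59
f 56 59 36
f 52 59 56
f 31 57 45
f 57 36 58
f 45 58 32
f 57 58 45
f 29 41 65
f 41 31 66
f 65 66 38
f 41 66 65
f 33 46 62
f 46 29 61
f 62 61 37
f 46 61 62
f 35 53 54
f 53 33 50
f 54 50 34
f 53 50 54
f 36 59 55
f 59 35 51
f 55 51 28
f 59 51 55
f 70 69 72
f 70 72 71
f 72 69 73
f 72 73 71
f 73 69 74
f 73 74 71
f 74 69 75
f 74 75 71
f 75 69 76
f 75 76 71
f 76 69 77
f 76 77 71
f 77 69 78
f 77 78 71
f 78 69 79
f 78 79 71
f 79 69 80
f 79 80 71
f 80 69 70
f 80 70 71
f 82 84 81
f 85 82 81
f 81 84 83
f 83 85 81
f 82 88 84
f 86 82 85
f 86 88 82
f 84 88 83
f 87 85 83
f 83 88 87
f 87 86 85
f 88 86 87



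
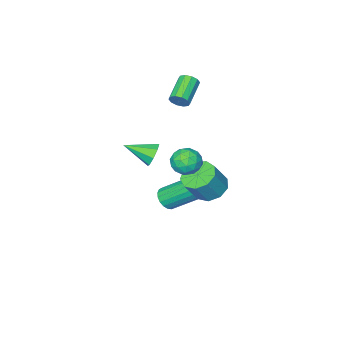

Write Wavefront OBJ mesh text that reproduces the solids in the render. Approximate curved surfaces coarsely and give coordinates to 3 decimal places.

v 2.156 4.259 2.57
v 2.7 3.653 2.288
v 1.28 3.267 3.012
v 1.824 2.661 2.73
v 2.038 3.149 3.407
v 2.578 3.763 3.134
v 1.402 3.157 2.166
v 1.942 3.771 1.893
v 2.234 2.972 2.038
v 2.627 2.967 2.805
v 1.353 3.953 2.495
v 1.746 3.948 3.262
v 2.504 4.043 2.39
v 1.476 2.877 2.91
v 1.601 3.164 3.308
v 1.921 2.808 3.142
v 2.433 4.108 2.888
v 2.753 3.751 2.722
v 2.364 3.455 3.38
v 1.227 3.169 2.578
v 1.547 2.812 2.412
v 2.059 4.112 2.158
v 2.379 3.756 1.992
v 1.616 3.465 1.92
v 2.551 3.287 2.077
v 2.036 2.704 2.337
v 1.787 2.995 2.005
v 2.105 3.356 1.845
v 2.782 3.284 2.528
v 2.267 2.701 2.788
v 2.392 2.988 3.186
v 2.71 3.348 3.026
v 2.508 2.884 2.381
v 1.713 4.219 2.512
v 1.198 3.636 2.772
v 1.27 3.572 2.274
v 1.588 3.932 2.114
v 1.944 4.216 2.963
v 1.429 3.633 3.223
v 1.875 3.564 3.455
v 2.193 3.925 3.295
v 1.472 4.036 2.919
v 3.053 2.212 2.873
v 3.418 2.233 2.241
v 4.107 1.168 3.447
v 3.599 2.616 2.606
v 3.46 2.762 3.127
v 3.082 2.586 3.499
v 2.688 2.19 3.505
v 2.507 1.807 3.14
v 2.646 1.661 2.619
v 3.024 1.838 2.247
v -0.975 1.651 -1.726
v -0.126 1.648 -2.255
v 0.704 1.627 -0.922
v -0.145 1.629 -0.394
v -0.319 2.291 -2.125
v 0.511 2.27 -0.792
v -0.818 2.635 -1.808
v 0.012 2.614 -0.475
v -1.391 2.518 -1.453
v -0.561 2.497 -0.121
v -1.769 1.995 -1.226
v -0.94 1.974 0.107
v -1.776 1.311 -1.233
v -0.946 1.29 0.1
v -1.407 0.786 -1.471
v -0.578 0.765 -0.138
v -0.837 0.666 -1.828
v -0.007 0.644 -0.496
v -0.331 1.006 -2.138
v 0.499 0.985 -0.805
v -0.546 -1.546 -4.376
v -0.092 -1.763 -3.834
v -1.039 -0.371 -2.482
v -1.494 -0.154 -3.024
v 0.074 -1.515 -3.974
v -0.874 -0.123 -2.621
v 0.117 -1.273 -4.193
v -0.831 0.119 -2.84
v 0.028 -1.085 -4.448
v -0.919 0.307 -3.096
v -0.174 -0.988 -4.69
v -1.122 0.404 -3.337
v -0.45 -1.002 -4.869
v -1.398 0.39 -3.516
v -0.745 -1.124 -4.95
v -1.693 0.268 -3.598
v -1.001 -1.329 -4.918
v -1.948 0.063 -3.566
v -1.166 -1.577 -4.779
v -2.114 -0.185 -3.426
v -1.209 -1.819 -4.56
v -2.157 -0.427 -3.207
v -1.121 -2.007 -4.304
v -2.068 -0.615 -2.952
v -0.918 -2.104 -4.063
v -1.866 -0.712 -2.71
v -0.642 -2.09 -3.884
v -1.59 -0.698 -2.531
v -0.347 -1.968 -3.802
v -1.295 -0.576 -2.45
v -2.49 -3.032 1.691
v -2.104 -3.324 2.045
v -3.384 -4.141 2.764
v -3.77 -3.848 2.409
v -2.206 -3.013 2.219
v -3.486 -3.829 2.937
v -2.416 -2.708 2.191
v -3.696 -3.525 2.909
v -2.654 -2.527 1.972
v -3.934 -3.344 2.69
v -2.83 -2.539 1.645
v -4.11 -3.356 2.364
v -2.876 -2.739 1.336
v -4.156 -3.556 2.055
v -2.774 -3.051 1.163
v -4.054 -3.867 1.881
v -2.564 -3.355 1.191
v -3.844 -4.172 1.909
v -2.326 -3.536 1.41
v -3.606 -4.353 2.128
v -2.15 -3.524 1.736
v -3.43 -4.341 2.455
f 1 38 17
f 38 12 41
f 17 41 6
f 38 41 17
f 1 17 13
f 17 6 18
f 13 18 2
f 17 18 13
f 1 13 22
f 13 2 23
f 22 23 8
f 13 23 22
f 1 22 34
f 22 8 37
f 34 37 11
f 22 37 34
f 1 34 38
f 34 11 42
f 38 42 12
f 34 42 38
f 2 18 29
f 18 6 32
f 29 32 10
f 18 32 29
f 6 41 19
f 41 12 40
f 19 40 5
f 41 40 19
f 12 42 39
f 42 11 35
f 39 35 3
f 42 35 39
f 11 37 36
f 37 8 24
f 36 24 7
f 37 24 36
f 8 23 28
f 23 2 25
f 28 25 9
f 23 25 28
f 4 30 16
f 30 10 31
f 16 31 5
f 30 31 16
f 4 16 14
f 16 5 15
f 14 15 3
f 16 15 14
f 4 14 21
f 14 3 20
f 21 20 7
f 14 20 21
f 4 21 26
f 21 7 27
f 26 27 9
f 21 27 26
f 4 26 30
f 26 9 33
f 30 33 10
f 26 33 30
f 5 31 19
f 31 10 32
f 19 32 6
f 31 32 19
f 3 15 39
f 15 5 40
f 39 40 12
f 15 40 39
f 7 20 36
f 20 3 35
f 36 35 11
f 20 35 36
f 9 27 28
f 27 7 24
f 28 24 8
f 27 24 28
f 10 33 29
f 33 9 25
f 29 25 2
f 33 25 29
f 44 43 46
f 44 46 45
f 46 43 47
f 46 47 45
f 47 43 48
f 47 48 45
f 48 43 49
f 48 49 45
f 49 43 50
f 49 50 45
f 50 43 51
f 50 51 45
f 51 43 52
f 51 52 45
f 52 43 44
f 52 44 45
f 54 53 57
f 54 57 55
f 55 57 58
f 55 58 56
f 57 53 59
f 57 59 58
f 58 59 60
f 58 60 56
f 59 53 61
f 59 61 60
f 60 61 62
f 60 62 56
f 61 53 63
f 61 63 62
f 62 63 64
f 62 64 56
f 63 53 65
f 63 65 64
f 64 65 66
f 64 66 56
f 65 53 67
f 65 67 66
f 66 67 68
f 66 68 56
f 67 53 69
f 67 69 68
f 68 69 70
f 68 70 56
f 69 53 71
f 69 71 70
f 70 71 72
f 70 72 56
f 71 53 54
f 71 54 72
f 72 54 55
f 72 55 56
f 74 73 77
f 74 77 75
f 75 77 78
f 75 78 76
f 77 73 79
f 77 79 78
f 78 79 80
f 78 80 76
f 79 73 81
f 79 81 80
f 80 81 82
f 80 82 76
f 81 73 83
f 81 83 82
f 82 83 84
f 82 84 76
f 83 73 85
f 83 85 84
f 84 85 86
f 84 86 76
f 85 73 87
f 85 87 86
f 86 87 88
f 86 88 76
f 87 73 89
f 87 89 88
f 88 89 90
f 88 90 76
f 89 73 91
f 89 91 90
f 90 91 92
f 90 92 76
f 91 73 93
f 91 93 92
f 92 93 94
f 92 94 76
f 93 73 95
f 93 95 94
f 94 95 96
f 94 96 76
f 95 73 97
f 95 97 96
f 96 97 98
f 96 98 76
f 97 73 99
f 97 99 98
f 98 99 100
f 98 100 76
f 99 73 101
f 99 101 100
f 100 101 102
f 100 102 76
f 101 73 74
f 101 74 102
f 102 74 75
f 102 75 76
f 104 103 107
f 104 107 105
f 105 107 108
f 105 108 106
f 107 103 109
f 107 109 108
f 108 109 110
f 108 110 106
f 109 103 111
f 109 111 110
f 110 111 112
f 110 112 106
f 111 103 113
f 111 113 112
f 112 113 114
f 112 114 106
f 113 103 115
f 113 115 114
f 114 115 116
f 114 116 106
f 115 103 117
f 115 117 116
f 116 117 118
f 116 118 106
f 117 103 119
f 117 119 118
f 118 119 120
f 118 120 106
f 119 103 121
f 119 121 120
f 120 121 122
f 120 122 106
f 121 103 123
f 121 123 122
f 122 123 124
f 122 124 106
f 123 103 104
f 123 104 124
f 124 104 105
f 124 105 106



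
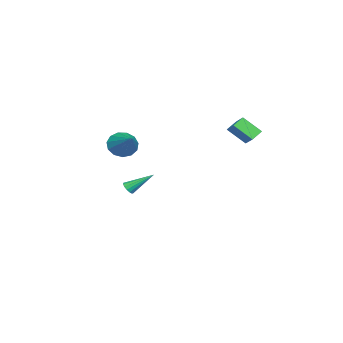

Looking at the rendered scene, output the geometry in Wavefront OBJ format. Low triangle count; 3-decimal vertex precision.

v -3.539 -4.207 -2.57
v -3.276 -4.417 -2.2
v -3.961 -2.733 -1.43
v -3.106 -4.27 -2.328
v -3.052 -4.106 -2.52
v -3.128 -3.968 -2.726
v -3.314 -3.895 -2.89
v -3.561 -3.905 -2.968
v -3.801 -3.996 -2.94
v -3.972 -4.143 -2.812
v -4.026 -4.307 -2.62
v -3.95 -4.445 -2.414
v -3.764 -4.518 -2.25
v -3.517 -4.508 -2.172
v 3.115 -1.883 3.39
v 3.745 -2.144 2.788
v 4.565 -0.777 4.43
v 3.544 -1.709 2.606
v 3.206 -1.329 2.674
v 2.839 -1.125 2.969
v 2.56 -1.162 3.397
v 2.457 -1.428 3.823
v 2.563 -1.838 4.112
v 2.844 -2.263 4.171
v 3.211 -2.567 3.982
v 3.548 -2.654 3.606
v 3.747 -2.496 3.16
v -0.739 2.885 3.88
v -1.376 3.225 4.33
v -0.855 3.965 2.904
v -1.491 4.304 3.354
v 0.051 3.536 4.506
v -0.585 3.875 4.956
v -0.064 4.615 3.53
v -0.701 4.955 3.98
f 2 1 4
f 2 4 3
f 4 1 5
f 4 5 3
f 5 1 6
f 5 6 3
f 6 1 7
f 6 7 3
f 7 1 8
f 7 8 3
f 8 1 9
f 8 9 3
f 9 1 10
f 9 10 3
f 10 1 11
f 10 11 3
f 11 1 12
f 11 12 3
f 12 1 13
f 12 13 3
f 13 1 14
f 13 14 3
f 14 1 2
f 14 2 3
f 16 15 18
f 16 18 17
f 18 15 19
f 18 19 17
f 19 15 20
f 19 20 17
f 20 15 21
f 20 21 17
f 21 15 22
f 21 22 17
f 22 15 23
f 22 23 17
f 23 15 24
f 23 24 17
f 24 15 25
f 24 25 17
f 25 15 26
f 25 26 17
f 26 15 27
f 26 27 17
f 27 15 16
f 27 16 17
f 29 31 28
f 32 29 28
f 28 31 30
f 30 32 28
f 29 35 31
f 33 29 32
f 33 35 29
f 31 35 30
f 34 32 30
f 30 35 34
f 34 33 32
f 35 33 34



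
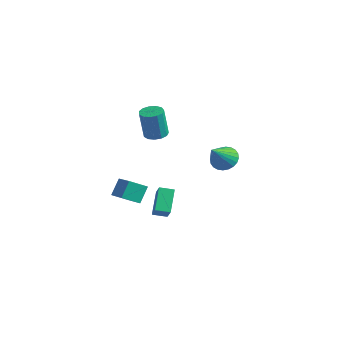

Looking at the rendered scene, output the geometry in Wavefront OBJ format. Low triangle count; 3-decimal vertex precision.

v -2.42 1.357 2.977
v -1.668 1.553 3.041
v -1.767 1.259 5.088
v -2.52 1.063 5.023
v -1.897 1.926 3.084
v -1.997 1.631 5.13
v -2.293 2.118 3.092
v -2.392 1.823 5.139
v -2.728 2.069 3.064
v -2.828 1.774 5.111
v -3.066 1.793 3.008
v -3.166 1.499 5.055
v -3.199 1.38 2.942
v -3.298 1.085 4.989
v -3.085 0.959 2.887
v -3.184 0.664 4.934
v -2.76 0.665 2.861
v -2.859 0.37 4.907
v -2.326 0.59 2.871
v -2.426 0.296 4.917
v -1.923 0.76 2.915
v -2.022 0.465 4.961
v -1.678 1.119 2.978
v -1.777 0.824 5.025
v 3.523 -4.594 1.056
v 2.778 -3.558 2.164
v 4.135 -3.96 0.874
v 3.39 -2.923 1.982
v 4.25 -5.037 1.958
v 3.505 -4 3.066
v 4.862 -4.402 1.776
v 4.117 -3.366 2.884
v 0.577 4.291 0.862
v 1.189 4.873 1.318
v 0.863 2.849 2.318
v 0.864 4.97 1.477
v 0.496 4.963 1.543
v 0.139 4.854 1.505
v -0.15 4.659 1.369
v -0.329 4.408 1.156
v -0.37 4.14 0.898
v -0.267 3.894 0.634
v -0.035 3.709 0.406
v 0.29 3.613 0.246
v 0.658 3.62 0.181
v 1.015 3.729 0.219
v 1.304 3.923 0.354
v 1.483 4.174 0.568
v 1.524 4.443 0.825
v 1.421 4.688 1.089
v -1.432 -1.797 -1.191
v -2.083 -2.684 -0.62
v -1.601 -1.009 -0.158
v -2.252 -1.896 0.413
v 0.292 -2.524 -0.353
v -0.359 -3.411 0.218
v 0.123 -1.736 0.68
v -0.528 -2.623 1.251
f 2 1 5
f 2 5 3
f 3 5 6
f 3 6 4
f 5 1 7
f 5 7 6
f 6 7 8
f 6 8 4
f 7 1 9
f 7 9 8
f 8 9 10
f 8 10 4
f 9 1 11
f 9 11 10
f 10 11 12
f 10 12 4
f 11 1 13
f 11 13 12
f 12 13 14
f 12 14 4
f 13 1 15
f 13 15 14
f 14 15 16
f 14 16 4
f 15 1 17
f 15 17 16
f 16 17 18
f 16 18 4
f 17 1 19
f 17 19 18
f 18 19 20
f 18 20 4
f 19 1 21
f 19 21 20
f 20 21 22
f 20 22 4
f 21 1 23
f 21 23 22
f 22 23 24
f 22 24 4
f 23 1 2
f 23 2 24
f 24 2 3
f 24 3 4
f 26 28 25
f 29 26 25
f 25 28 27
f 27 29 25
f 26 32 28
f 30 26 29
f 30 32 26
f 28 32 27
f 31 29 27
f 27 32 31
f 31 30 29
f 32 30 31
f 34 33 36
f 34 36 35
f 36 33 37
f 36 37 35
f 37 33 38
f 37 38 35
f 38 33 39
f 38 39 35
f 39 33 40
f 39 40 35
f 40 33 41
f 40 41 35
f 41 33 42
f 41 42 35
f 42 33 43
f 42 43 35
f 43 33 44
f 43 44 35
f 44 33 45
f 44 45 35
f 45 33 46
f 45 46 35
f 46 33 47
f 46 47 35
f 47 33 48
f 47 48 35
f 48 33 49
f 48 49 35
f 49 33 50
f 49 50 35
f 50 33 34
f 50 34 35
f 52 54 51
f 55 52 51
f 51 54 53
f 53 55 51
f 52 58 54
f 56 52 55
f 56 58 52
f 54 58 53
f 57 55 53
f 53 58 57
f 57 56 55
f 58 56 57



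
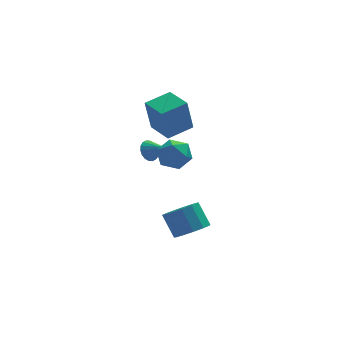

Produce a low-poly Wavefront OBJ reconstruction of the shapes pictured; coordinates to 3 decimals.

v 0.229 -3.122 -1.856
v 1.254 -2.929 -1.62
v 0.797 -2.025 -0.369
v -0.229 -2.218 -0.604
v 1.082 -2.492 -1.998
v 0.625 -1.588 -0.747
v 0.639 -2.256 -2.332
v 0.181 -1.352 -1.08
v 0.065 -2.294 -2.514
v -0.392 -1.39 -1.262
v -0.456 -2.595 -2.487
v -0.914 -1.691 -1.235
v -0.76 -3.064 -2.259
v -1.218 -2.16 -1.008
v -0.75 -3.551 -1.904
v -1.208 -2.647 -0.653
v -0.43 -3.901 -1.533
v -0.887 -2.997 -0.282
v 0.1 -4.005 -1.265
v -0.357 -3.101 -0.014
v 0.671 -3.828 -1.184
v 0.213 -2.924 0.067
v 1.101 -3.427 -1.316
v 0.644 -2.523 -0.065
v -0.604 0.701 2.146
v 0.471 0.665 2.345
v -0.731 -1.025 2.515
v 0.344 -1.061 2.714
v -0.32 -0.52 3.394
v -0.242 0.546 3.166
v -0.018 -0.906 1.694
v 0.06 0.16 1.466
v 0.833 -0.329 2.066
v 0.646 -0.09 3.116
v -0.906 -0.27 1.744
v -1.093 -0.031 2.794
v -0.922 2.827 0.945
v -0.545 3.423 1.171
v -0.158 2.113 1.555
v -0.77 3.384 1.408
v -1.026 3.235 1.553
v -1.26 3.006 1.578
v -1.428 2.741 1.478
v -1.495 2.493 1.272
v -1.449 2.311 1.001
v -1.298 2.231 0.719
v -1.073 2.27 0.482
v -0.818 2.418 0.337
v -0.583 2.648 0.312
v -0.415 2.913 0.412
v -0.348 3.161 0.618
v -0.394 3.343 0.889
v 0.17 2.961 1.735
v -0.229 2.747 3.888
v -0.469 4.579 1.778
v -0.868 4.365 3.931
v 1.748 3.575 2.089
v 1.349 3.361 4.242
v 1.109 5.193 2.132
v 0.71 4.979 4.285
f 2 1 5
f 2 5 3
f 3 5 6
f 3 6 4
f 5 1 7
f 5 7 6
f 6 7 8
f 6 8 4
f 7 1 9
f 7 9 8
f 8 9 10
f 8 10 4
f 9 1 11
f 9 11 10
f 10 11 12
f 10 12 4
f 11 1 13
f 11 13 12
f 12 13 14
f 12 14 4
f 13 1 15
f 13 15 14
f 14 15 16
f 14 16 4
f 15 1 17
f 15 17 16
f 16 17 18
f 16 18 4
f 17 1 19
f 17 19 18
f 18 19 20
f 18 20 4
f 19 1 21
f 19 21 20
f 20 21 22
f 20 22 4
f 21 1 23
f 21 23 22
f 22 23 24
f 22 24 4
f 23 1 2
f 23 2 24
f 24 2 3
f 24 3 4
f 25 36 30
f 25 30 26
f 25 26 32
f 25 32 35
f 25 35 36
f 26 30 34
f 30 36 29
f 36 35 27
f 35 32 31
f 32 26 33
f 28 34 29
f 28 29 27
f 28 27 31
f 28 31 33
f 28 33 34
f 29 34 30
f 27 29 36
f 31 27 35
f 33 31 32
f 34 33 26
f 38 37 40
f 38 40 39
f 40 37 41
f 40 41 39
f 41 37 42
f 41 42 39
f 42 37 43
f 42 43 39
f 43 37 44
f 43 44 39
f 44 37 45
f 44 45 39
f 45 37 46
f 45 46 39
f 46 37 47
f 46 47 39
f 47 37 48
f 47 48 39
f 48 37 49
f 48 49 39
f 49 37 50
f 49 50 39
f 50 37 51
f 50 51 39
f 51 37 52
f 51 52 39
f 52 37 38
f 52 38 39
f 54 56 53
f 57 54 53
f 53 56 55
f 55 57 53
f 54 60 56
f 58 54 57
f 58 60 54
f 56 60 55
f 59 57 55
f 55 60 59
f 59 58 57
f 60 58 59



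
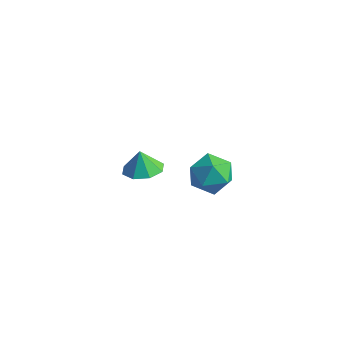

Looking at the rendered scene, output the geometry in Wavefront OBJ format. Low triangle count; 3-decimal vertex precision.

v 2.287 -2.287 2.096
v 3.077 -2.564 2.783
v 2.043 -3.976 1.697
v 2.833 -4.253 2.384
v 1.897 -3.86 2.764
v 2.048 -2.816 3.01
v 3.072 -3.724 1.47
v 3.223 -2.68 1.716
v 3.562 -3.452 2.397
v 2.836 -3.536 3.196
v 2.284 -3.004 1.284
v 1.558 -3.088 2.083
v -2.823 -1.07 -2.635
v -2.02 -1.606 -2.374
v -3.097 -0.95 -1.545
v -1.87 -0.857 -2.418
v -2.278 -0.232 -2.589
v -3.005 -0.098 -2.787
v -3.625 -0.533 -2.896
v -3.776 -1.283 -2.851
v -3.368 -1.907 -2.68
v -2.64 -2.041 -2.482
f 1 12 6
f 1 6 2
f 1 2 8
f 1 8 11
f 1 11 12
f 2 6 10
f 6 12 5
f 12 11 3
f 11 8 7
f 8 2 9
f 4 10 5
f 4 5 3
f 4 3 7
f 4 7 9
f 4 9 10
f 5 10 6
f 3 5 12
f 7 3 11
f 9 7 8
f 10 9 2
f 14 13 16
f 14 16 15
f 16 13 17
f 16 17 15
f 17 13 18
f 17 18 15
f 18 13 19
f 18 19 15
f 19 13 20
f 19 20 15
f 20 13 21
f 20 21 15
f 21 13 22
f 21 22 15
f 22 13 14
f 22 14 15



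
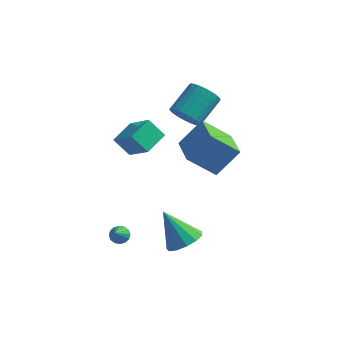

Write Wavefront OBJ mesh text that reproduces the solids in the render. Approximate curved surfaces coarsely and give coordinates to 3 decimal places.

v -0.391 1.919 2.119
v 0.147 1.389 2.644
v 0.63 2.892 3.665
v 0.091 3.421 3.141
v 0.377 1.49 2.387
v 0.86 2.992 3.409
v 0.49 1.656 2.09
v 0.973 3.158 3.111
v 0.468 1.862 1.797
v 0.951 3.365 2.818
v 0.316 2.077 1.553
v 0.799 3.579 2.574
v 0.056 2.267 1.395
v 0.539 3.77 2.416
v -0.272 2.405 1.347
v 0.211 3.908 2.369
v -0.618 2.469 1.418
v -0.136 3.971 2.439
v -0.93 2.448 1.595
v -0.447 3.951 2.616
v -1.16 2.348 1.851
v -0.677 3.85 2.873
v -1.273 2.182 2.149
v -0.79 3.684 3.17
v -1.251 1.975 2.442
v -0.768 3.478 3.463
v -1.099 1.761 2.686
v -0.616 3.263 3.707
v -0.839 1.57 2.844
v -0.356 3.073 3.865
v -0.511 1.432 2.891
v -0.028 2.935 3.913
v -0.164 1.369 2.821
v 0.318 2.871 3.842
v -1.719 -3.341 -3.397
v -1.222 -3.171 -3.331
v -1.521 -4.299 -2.423
v -1.372 -3.023 -3.155
v -1.615 -2.96 -3.044
v -1.886 -3 -3.028
v -2.112 -3.131 -3.111
v -2.233 -3.319 -3.27
v -2.216 -3.512 -3.464
v -2.066 -3.66 -3.64
v -1.823 -3.723 -3.75
v -1.552 -3.683 -3.767
v -1.326 -3.552 -3.684
v -1.205 -3.364 -3.524
v 0.567 -0.246 0.738
v 1.476 0.623 2.122
v -0.548 1.454 0.404
v 0.362 2.323 1.788
v 1.898 0.377 -0.528
v 2.808 1.246 0.856
v 0.784 2.077 -0.862
v 1.693 2.946 0.522
v 1.4 -2.566 -3.484
v 2.028 -1.862 -3.124
v 0.18 -2.354 -1.776
v 1.639 -1.586 -3.435
v 1.175 -1.622 -3.762
v 0.782 -1.957 -4.001
v 0.585 -2.486 -4.076
v 0.647 -3.04 -3.963
v 0.948 -3.444 -3.698
v 1.393 -3.569 -3.365
v 1.839 -3.376 -3.07
v 2.146 -2.925 -2.907
v 2.217 -2.361 -2.927
v -2.861 -1.321 1.98
v -1.617 -1.941 3.027
v -2.526 0.013 2.372
v -1.282 -0.607 3.418
v -2.038 -1.253 1.042
v -0.794 -1.873 2.088
v -1.703 0.081 1.433
v -0.459 -0.539 2.48
f 2 1 5
f 2 5 3
f 3 5 6
f 3 6 4
f 5 1 7
f 5 7 6
f 6 7 8
f 6 8 4
f 7 1 9
f 7 9 8
f 8 9 10
f 8 10 4
f 9 1 11
f 9 11 10
f 10 11 12
f 10 12 4
f 11 1 13
f 11 13 12
f 12 13 14
f 12 14 4
f 13 1 15
f 13 15 14
f 14 15 16
f 14 16 4
f 15 1 17
f 15 17 16
f 16 17 18
f 16 18 4
f 17 1 19
f 17 19 18
f 18 19 20
f 18 20 4
f 19 1 21
f 19 21 20
f 20 21 22
f 20 22 4
f 21 1 23
f 21 23 22
f 22 23 24
f 22 24 4
f 23 1 25
f 23 25 24
f 24 25 26
f 24 26 4
f 25 1 27
f 25 27 26
f 26 27 28
f 26 28 4
f 27 1 29
f 27 29 28
f 28 29 30
f 28 30 4
f 29 1 31
f 29 31 30
f 30 31 32
f 30 32 4
f 31 1 33
f 31 33 32
f 32 33 34
f 32 34 4
f 33 1 2
f 33 2 34
f 34 2 3
f 34 3 4
f 36 35 38
f 36 38 37
f 38 35 39
f 38 39 37
f 39 35 40
f 39 40 37
f 40 35 41
f 40 41 37
f 41 35 42
f 41 42 37
f 42 35 43
f 42 43 37
f 43 35 44
f 43 44 37
f 44 35 45
f 44 45 37
f 45 35 46
f 45 46 37
f 46 35 47
f 46 47 37
f 47 35 48
f 47 48 37
f 48 35 36
f 48 36 37
f 50 52 49
f 53 50 49
f 49 52 51
f 51 53 49
f 50 56 52
f 54 50 53
f 54 56 50
f 52 56 51
f 55 53 51
f 51 56 55
f 55 54 53
f 56 54 55
f 58 57 60
f 58 60 59
f 60 57 61
f 60 61 59
f 61 57 62
f 61 62 59
f 62 57 63
f 62 63 59
f 63 57 64
f 63 64 59
f 64 57 65
f 64 65 59
f 65 57 66
f 65 66 59
f 66 57 67
f 66 67 59
f 67 57 68
f 67 68 59
f 68 57 69
f 68 69 59
f 69 57 58
f 69 58 59
f 71 73 70
f 74 71 70
f 70 73 72
f 72 74 70
f 71 77 73
f 75 71 74
f 75 77 71
f 73 77 72
f 76 74 72
f 72 77 76
f 76 75 74
f 77 75 76



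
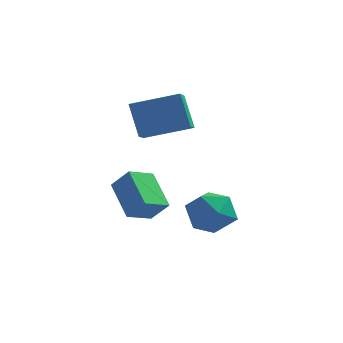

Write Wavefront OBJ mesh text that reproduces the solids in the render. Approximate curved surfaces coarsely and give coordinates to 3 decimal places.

v 2.519 -2.095 -0.036
v 3.475 -2.694 0.095
v 2.145 -3.026 -1.575
v 3.101 -3.625 -1.444
v 2.235 -3.774 -0.725
v 2.466 -3.198 0.226
v 3.154 -2.522 -1.706
v 3.385 -1.946 -0.755
v 3.867 -2.958 -0.938
v 3.299 -3.732 -0.331
v 2.321 -1.988 -1.149
v 1.753 -2.762 -0.542
v -1.348 0.459 3.369
v 0.649 0.906 3.962
v -1.437 1.524 2.869
v 0.559 1.971 3.462
v -0.759 -0.191 1.878
v 1.237 0.256 2.471
v -0.849 0.874 1.378
v 1.148 1.321 1.971
v -0.985 -1.264 -2.142
v -1.99 0.015 -1.032
v -0.249 -0.276 -2.616
v -1.255 1.004 -1.506
v -0.185 -1.424 -1.234
v -1.191 -0.144 -0.124
v 0.55 -0.435 -1.708
v -0.455 0.844 -0.598
f 1 12 6
f 1 6 2
f 1 2 8
f 1 8 11
f 1 11 12
f 2 6 10
f 6 12 5
f 12 11 3
f 11 8 7
f 8 2 9
f 4 10 5
f 4 5 3
f 4 3 7
f 4 7 9
f 4 9 10
f 5 10 6
f 3 5 12
f 7 3 11
f 9 7 8
f 10 9 2
f 14 16 13
f 17 14 13
f 13 16 15
f 15 17 13
f 14 20 16
f 18 14 17
f 18 20 14
f 16 20 15
f 19 17 15
f 15 20 19
f 19 18 17
f 20 18 19
f 22 24 21
f 25 22 21
f 21 24 23
f 23 25 21
f 22 28 24
f 26 22 25
f 26 28 22
f 24 28 23
f 27 25 23
f 23 28 27
f 27 26 25
f 28 26 27



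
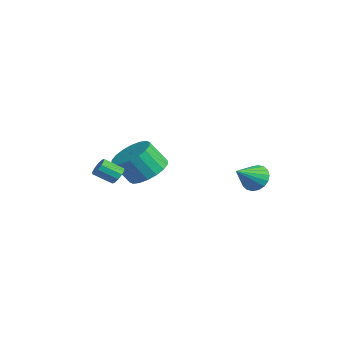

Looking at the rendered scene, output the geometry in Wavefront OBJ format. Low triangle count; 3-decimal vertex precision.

v -1.081 -1.918 2.989
v -0.607 -2.107 2.992
v -0.945 -2.95 3.594
v -1.419 -2.762 3.591
v -0.637 -1.916 3.242
v -0.976 -2.76 3.843
v -0.838 -1.727 3.395
v -1.176 -2.57 3.996
v -1.131 -1.61 3.393
v -1.469 -2.454 3.994
v -1.404 -1.612 3.237
v -1.743 -2.455 3.838
v -1.555 -1.73 2.986
v -1.893 -2.573 3.588
v -1.524 -1.92 2.737
v -1.863 -2.764 3.338
v -1.324 -2.11 2.584
v -1.662 -2.953 3.185
v -1.031 -2.226 2.586
v -1.369 -3.07 3.187
v -0.757 -2.225 2.742
v -1.096 -3.068 3.343
v 0.693 4.106 2.55
v 1.434 4.205 2.295
v 1.127 2.914 3.35
v 1.426 4.398 2.588
v 1.273 4.534 2.874
v 1.005 4.585 3.095
v 0.675 4.542 3.209
v 0.349 4.412 3.192
v 0.091 4.221 3.048
v -0.048 4.008 2.805
v -0.04 3.814 2.512
v 0.113 3.678 2.226
v 0.382 3.627 2.005
v 0.711 3.671 1.891
v 1.038 3.801 1.908
v 1.296 3.991 2.052
v -1.524 -0.256 2.832
v -0.462 -0.304 3.021
v -0.714 -1.092 4.237
v -1.776 -1.044 4.048
v -0.594 0.096 3.253
v -0.846 -0.692 4.469
v -0.91 0.426 3.402
v -1.162 -0.362 4.617
v -1.348 0.621 3.437
v -1.6 -0.167 4.653
v -1.821 0.642 3.353
v -2.073 -0.145 4.568
v -2.235 0.486 3.166
v -2.487 -0.302 4.381
v -2.508 0.182 2.912
v -2.76 -0.606 4.128
v -2.586 -0.208 2.643
v -2.838 -0.996 3.859
v -2.454 -0.608 2.411
v -2.706 -1.396 3.627
v -2.138 -0.938 2.263
v -2.39 -1.726 3.478
v -1.7 -1.133 2.227
v -1.952 -1.921 3.443
v -1.227 -1.155 2.312
v -1.479 -1.942 3.527
v -0.813 -0.998 2.499
v -1.065 -1.786 3.714
v -0.54 -0.694 2.752
v -0.792 -1.482 3.968
f 2 1 5
f 2 5 3
f 3 5 6
f 3 6 4
f 5 1 7
f 5 7 6
f 6 7 8
f 6 8 4
f 7 1 9
f 7 9 8
f 8 9 10
f 8 10 4
f 9 1 11
f 9 11 10
f 10 11 12
f 10 12 4
f 11 1 13
f 11 13 12
f 12 13 14
f 12 14 4
f 13 1 15
f 13 15 14
f 14 15 16
f 14 16 4
f 15 1 17
f 15 17 16
f 16 17 18
f 16 18 4
f 17 1 19
f 17 19 18
f 18 19 20
f 18 20 4
f 19 1 21
f 19 21 20
f 20 21 22
f 20 22 4
f 21 1 2
f 21 2 22
f 22 2 3
f 22 3 4
f 24 23 26
f 24 26 25
f 26 23 27
f 26 27 25
f 27 23 28
f 27 28 25
f 28 23 29
f 28 29 25
f 29 23 30
f 29 30 25
f 30 23 31
f 30 31 25
f 31 23 32
f 31 32 25
f 32 23 33
f 32 33 25
f 33 23 34
f 33 34 25
f 34 23 35
f 34 35 25
f 35 23 36
f 35 36 25
f 36 23 37
f 36 37 25
f 37 23 38
f 37 38 25
f 38 23 24
f 38 24 25
f 40 39 43
f 40 43 41
f 41 43 44
f 41 44 42
f 43 39 45
f 43 45 44
f 44 45 46
f 44 46 42
f 45 39 47
f 45 47 46
f 46 47 48
f 46 48 42
f 47 39 49
f 47 49 48
f 48 49 50
f 48 50 42
f 49 39 51
f 49 51 50
f 50 51 52
f 50 52 42
f 51 39 53
f 51 53 52
f 52 53 54
f 52 54 42
f 53 39 55
f 53 55 54
f 54 55 56
f 54 56 42
f 55 39 57
f 55 57 56
f 56 57 58
f 56 58 42
f 57 39 59
f 57 59 58
f 58 59 60
f 58 60 42
f 59 39 61
f 59 61 60
f 60 61 62
f 60 62 42
f 61 39 63
f 61 63 62
f 62 63 64
f 62 64 42
f 63 39 65
f 63 65 64
f 64 65 66
f 64 66 42
f 65 39 67
f 65 67 66
f 66 67 68
f 66 68 42
f 67 39 40
f 67 40 68
f 68 40 41
f 68 41 42



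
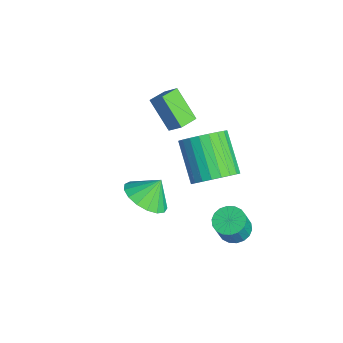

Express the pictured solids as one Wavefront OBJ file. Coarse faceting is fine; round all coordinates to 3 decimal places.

v 3.001 -0.058 -0.412
v 3.617 -0.381 0.278
v 2.115 -0.505 1.562
v 1.499 -0.182 0.872
v 3.634 -0.003 0.334
v 2.132 -0.127 1.618
v 3.555 0.366 0.277
v 2.052 0.242 1.561
v 3.391 0.671 0.114
v 1.889 0.547 1.398
v 3.168 0.865 -0.128
v 1.665 0.741 1.156
v 2.919 0.918 -0.414
v 1.417 0.795 0.87
v 2.683 0.823 -0.699
v 1.181 0.699 0.585
v 2.495 0.594 -0.941
v 0.993 0.47 0.343
v 2.385 0.265 -1.102
v 0.883 0.141 0.182
v 2.368 -0.113 -1.158
v 0.866 -0.237 0.126
v 2.448 -0.482 -1.101
v 0.945 -0.606 0.183
v 2.611 -0.787 -0.938
v 1.109 -0.911 0.346
v 2.835 -0.981 -0.696
v 1.332 -1.105 0.588
v 3.083 -1.035 -0.41
v 1.581 -1.158 0.874
v 3.319 -0.939 -0.125
v 1.817 -1.063 1.159
v 3.507 -0.71 0.117
v 2.005 -0.834 1.401
v 3.445 -2.907 -0.395
v 4.398 -2.687 -0.457
v 3.355 -2.273 0.475
v 4.19 -2.358 -0.718
v 3.811 -2.155 -0.905
v 3.348 -2.124 -0.976
v 2.908 -2.272 -0.913
v 2.59 -2.566 -0.732
v 2.469 -2.938 -0.473
v 2.571 -3.303 -0.197
v 2.873 -3.577 0.034
v 3.307 -3.698 0.167
v 3.772 -3.637 0.171
v 4.162 -3.409 0.046
v 4.388 -3.066 -0.181
v -1.669 -1.531 0.409
v -1.183 -1.13 1.009
v -2.159 -0.805 0.321
v -1.673 -0.404 0.921
v -0.667 -0.996 -0.761
v -0.181 -0.595 -0.161
v -1.157 -0.27 -0.849
v -0.671 0.131 -0.249
v 3.022 0.756 -3.984
v 3.525 0.383 -4.274
v 3.881 0.032 -3.206
v 3.378 0.404 -2.916
v 3.659 0.656 -4.229
v 4.015 0.305 -3.161
v 3.667 0.948 -4.136
v 4.023 0.597 -3.067
v 3.547 1.203 -4.012
v 3.903 0.851 -2.944
v 3.323 1.368 -3.883
v 3.679 1.017 -2.814
v 3.039 1.413 -3.774
v 3.395 1.061 -2.705
v 2.752 1.327 -3.707
v 3.108 0.975 -2.638
v 2.519 1.128 -3.694
v 2.875 0.777 -2.626
v 2.385 0.855 -3.739
v 2.741 0.504 -2.671
v 2.377 0.563 -3.833
v 2.733 0.212 -2.764
v 2.497 0.309 -3.956
v 2.853 -0.043 -2.888
v 2.721 0.143 -4.086
v 3.077 -0.208 -3.017
v 3.005 0.099 -4.195
v 3.361 -0.253 -3.126
v 3.292 0.185 -4.262
v 3.648 -0.167 -3.193
f 2 1 5
f 2 5 3
f 3 5 6
f 3 6 4
f 5 1 7
f 5 7 6
f 6 7 8
f 6 8 4
f 7 1 9
f 7 9 8
f 8 9 10
f 8 10 4
f 9 1 11
f 9 11 10
f 10 11 12
f 10 12 4
f 11 1 13
f 11 13 12
f 12 13 14
f 12 14 4
f 13 1 15
f 13 15 14
f 14 15 16
f 14 16 4
f 15 1 17
f 15 17 16
f 16 17 18
f 16 18 4
f 17 1 19
f 17 19 18
f 18 19 20
f 18 20 4
f 19 1 21
f 19 21 20
f 20 21 22
f 20 22 4
f 21 1 23
f 21 23 22
f 22 23 24
f 22 24 4
f 23 1 25
f 23 25 24
f 24 25 26
f 24 26 4
f 25 1 27
f 25 27 26
f 26 27 28
f 26 28 4
f 27 1 29
f 27 29 28
f 28 29 30
f 28 30 4
f 29 1 31
f 29 31 30
f 30 31 32
f 30 32 4
f 31 1 33
f 31 33 32
f 32 33 34
f 32 34 4
f 33 1 2
f 33 2 34
f 34 2 3
f 34 3 4
f 36 35 38
f 36 38 37
f 38 35 39
f 38 39 37
f 39 35 40
f 39 40 37
f 40 35 41
f 40 41 37
f 41 35 42
f 41 42 37
f 42 35 43
f 42 43 37
f 43 35 44
f 43 44 37
f 44 35 45
f 44 45 37
f 45 35 46
f 45 46 37
f 46 35 47
f 46 47 37
f 47 35 48
f 47 48 37
f 48 35 49
f 48 49 37
f 49 35 36
f 49 36 37
f 51 53 50
f 54 51 50
f 50 53 52
f 52 54 50
f 51 57 53
f 55 51 54
f 55 57 51
f 53 57 52
f 56 54 52
f 52 57 56
f 56 55 54
f 57 55 56
f 59 58 62
f 59 62 60
f 60 62 63
f 60 63 61
f 62 58 64
f 62 64 63
f 63 64 65
f 63 65 61
f 64 58 66
f 64 66 65
f 65 66 67
f 65 67 61
f 66 58 68
f 66 68 67
f 67 68 69
f 67 69 61
f 68 58 70
f 68 70 69
f 69 70 71
f 69 71 61
f 70 58 72
f 70 72 71
f 71 72 73
f 71 73 61
f 72 58 74
f 72 74 73
f 73 74 75
f 73 75 61
f 74 58 76
f 74 76 75
f 75 76 77
f 75 77 61
f 76 58 78
f 76 78 77
f 77 78 79
f 77 79 61
f 78 58 80
f 78 80 79
f 79 80 81
f 79 81 61
f 80 58 82
f 80 82 81
f 81 82 83
f 81 83 61
f 82 58 84
f 82 84 83
f 83 84 85
f 83 85 61
f 84 58 86
f 84 86 85
f 85 86 87
f 85 87 61
f 86 58 59
f 86 59 87
f 87 59 60
f 87 60 61

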